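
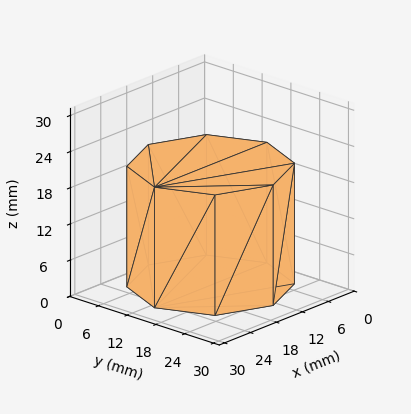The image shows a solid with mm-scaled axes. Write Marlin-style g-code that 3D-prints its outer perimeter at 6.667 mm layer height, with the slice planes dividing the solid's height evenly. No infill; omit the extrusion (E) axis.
Reading the render: the shape is a regular 8-sided prism (a cylinder approximated with 8 flat sides), circumscribed radius ≈ 13 mm, height ≈ 20 mm (dimensions read to the nearest mm from the axis ticks). For the g-code, the solid's height is divided into equal slices at the stated Δz and each level perimeter traced with G1 moves after a G0 lift.

; perimeter-only toolpath
G21 ; units = mm
G90 ; absolute positioning
G28 ; home
; layer 1
G0 Z6.667
G0 X26.000 Y13.000
G1 X22.192 Y22.192
G1 X13.000 Y26.000
G1 X3.808 Y22.192
G1 X0.000 Y13.000
G1 X3.808 Y3.808
G1 X13.000 Y0.000
G1 X22.192 Y3.808
G1 X26.000 Y13.000
; layer 2
G0 Z13.333
G0 X26.000 Y13.000
G1 X22.192 Y22.192
G1 X13.000 Y26.000
G1 X3.808 Y22.192
G1 X0.000 Y13.000
G1 X3.808 Y3.808
G1 X13.000 Y0.000
G1 X22.192 Y3.808
G1 X26.000 Y13.000
; layer 3
G0 Z20.000
G0 X26.000 Y13.000
G1 X22.192 Y22.192
G1 X13.000 Y26.000
G1 X3.808 Y22.192
G1 X0.000 Y13.000
G1 X3.808 Y3.808
G1 X13.000 Y0.000
G1 X22.192 Y3.808
G1 X26.000 Y13.000
M2 ; end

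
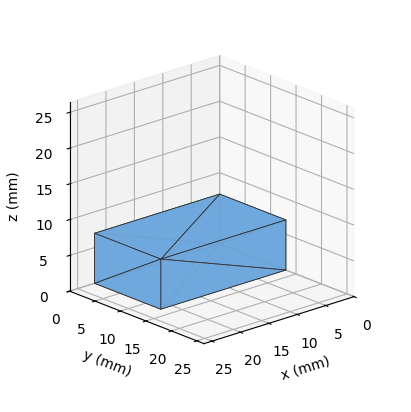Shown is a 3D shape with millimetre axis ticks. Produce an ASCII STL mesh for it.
Reading the render: the shape is a rectangular box, roughly 22 × 13 mm footprint and 7 mm tall (dimensions read to the nearest mm from the axis ticks). For the STL, each face is triangulated and given an outward normal.

solid part
  facet normal 0.0000 0.0000 -1.0000
    outer loop
      vertex 22.000 13.000 0.000
      vertex 22.000 0.000 0.000
      vertex 0.000 0.000 0.000
    endloop
  endfacet
  facet normal 0.0000 0.0000 -1.0000
    outer loop
      vertex 0.000 13.000 0.000
      vertex 22.000 13.000 0.000
      vertex 0.000 0.000 0.000
    endloop
  endfacet
  facet normal 0.0000 0.0000 1.0000
    outer loop
      vertex 0.000 0.000 7.000
      vertex 22.000 0.000 7.000
      vertex 22.000 13.000 7.000
    endloop
  endfacet
  facet normal 0.0000 0.0000 1.0000
    outer loop
      vertex 0.000 0.000 7.000
      vertex 22.000 13.000 7.000
      vertex 0.000 13.000 7.000
    endloop
  endfacet
  facet normal 0.0000 -1.0000 0.0000
    outer loop
      vertex 0.000 0.000 0.000
      vertex 22.000 0.000 0.000
      vertex 22.000 0.000 7.000
    endloop
  endfacet
  facet normal 0.0000 -1.0000 0.0000
    outer loop
      vertex 0.000 0.000 0.000
      vertex 22.000 0.000 7.000
      vertex 0.000 0.000 7.000
    endloop
  endfacet
  facet normal 0.0000 1.0000 0.0000
    outer loop
      vertex 22.000 13.000 7.000
      vertex 22.000 13.000 0.000
      vertex 0.000 13.000 0.000
    endloop
  endfacet
  facet normal 0.0000 1.0000 0.0000
    outer loop
      vertex 0.000 13.000 7.000
      vertex 22.000 13.000 7.000
      vertex 0.000 13.000 0.000
    endloop
  endfacet
  facet normal -1.0000 0.0000 0.0000
    outer loop
      vertex 0.000 13.000 7.000
      vertex 0.000 13.000 0.000
      vertex 0.000 0.000 0.000
    endloop
  endfacet
  facet normal -1.0000 0.0000 0.0000
    outer loop
      vertex 0.000 0.000 7.000
      vertex 0.000 13.000 7.000
      vertex 0.000 0.000 0.000
    endloop
  endfacet
  facet normal 1.0000 0.0000 0.0000
    outer loop
      vertex 22.000 0.000 0.000
      vertex 22.000 13.000 0.000
      vertex 22.000 13.000 7.000
    endloop
  endfacet
  facet normal 1.0000 0.0000 0.0000
    outer loop
      vertex 22.000 0.000 0.000
      vertex 22.000 13.000 7.000
      vertex 22.000 0.000 7.000
    endloop
  endfacet
endsolid part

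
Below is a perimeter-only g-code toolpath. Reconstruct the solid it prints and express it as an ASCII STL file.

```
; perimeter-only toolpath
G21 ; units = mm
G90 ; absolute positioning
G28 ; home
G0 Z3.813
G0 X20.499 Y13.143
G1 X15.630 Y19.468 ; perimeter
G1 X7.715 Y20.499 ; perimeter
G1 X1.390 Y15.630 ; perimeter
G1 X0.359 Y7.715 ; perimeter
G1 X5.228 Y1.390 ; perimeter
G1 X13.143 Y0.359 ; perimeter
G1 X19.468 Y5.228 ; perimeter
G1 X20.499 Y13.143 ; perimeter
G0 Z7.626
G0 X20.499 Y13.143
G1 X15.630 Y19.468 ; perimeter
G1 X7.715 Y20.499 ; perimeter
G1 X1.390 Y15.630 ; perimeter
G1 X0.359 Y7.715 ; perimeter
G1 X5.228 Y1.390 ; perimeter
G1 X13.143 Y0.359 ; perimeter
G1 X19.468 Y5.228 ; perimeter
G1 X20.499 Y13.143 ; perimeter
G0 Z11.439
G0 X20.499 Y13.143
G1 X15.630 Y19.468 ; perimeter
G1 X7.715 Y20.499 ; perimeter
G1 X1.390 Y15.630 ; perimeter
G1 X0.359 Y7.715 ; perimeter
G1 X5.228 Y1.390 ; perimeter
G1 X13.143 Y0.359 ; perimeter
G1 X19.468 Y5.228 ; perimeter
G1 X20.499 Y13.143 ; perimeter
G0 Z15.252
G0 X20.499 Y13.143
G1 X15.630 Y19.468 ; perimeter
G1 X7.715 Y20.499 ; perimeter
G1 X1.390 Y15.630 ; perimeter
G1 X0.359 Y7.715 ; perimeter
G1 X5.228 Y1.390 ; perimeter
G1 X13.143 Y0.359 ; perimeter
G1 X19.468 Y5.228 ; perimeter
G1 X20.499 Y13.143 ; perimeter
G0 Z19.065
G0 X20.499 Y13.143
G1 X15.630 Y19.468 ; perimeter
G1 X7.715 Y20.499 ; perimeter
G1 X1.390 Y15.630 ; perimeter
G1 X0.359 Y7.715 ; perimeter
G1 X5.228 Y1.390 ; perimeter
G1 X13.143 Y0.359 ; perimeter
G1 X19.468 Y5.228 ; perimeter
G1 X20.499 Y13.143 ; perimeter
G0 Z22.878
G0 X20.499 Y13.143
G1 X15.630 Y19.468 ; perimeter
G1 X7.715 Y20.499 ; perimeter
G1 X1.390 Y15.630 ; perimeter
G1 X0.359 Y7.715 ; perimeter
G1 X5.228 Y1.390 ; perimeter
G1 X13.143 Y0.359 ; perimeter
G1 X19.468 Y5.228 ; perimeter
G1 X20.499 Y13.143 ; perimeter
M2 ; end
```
solid part
  facet normal 0.0000 0.0000 -1.0000
    outer loop
      vertex 7.715 20.499 0.000
      vertex 15.630 19.468 0.000
      vertex 20.499 13.143 0.000
    endloop
  endfacet
  facet normal 0.0000 0.0000 -1.0000
    outer loop
      vertex 1.390 15.630 0.000
      vertex 7.715 20.499 0.000
      vertex 20.499 13.143 0.000
    endloop
  endfacet
  facet normal 0.0000 0.0000 -1.0000
    outer loop
      vertex 0.359 7.715 0.000
      vertex 1.390 15.630 0.000
      vertex 20.499 13.143 0.000
    endloop
  endfacet
  facet normal 0.0000 0.0000 -1.0000
    outer loop
      vertex 5.228 1.390 0.000
      vertex 0.359 7.715 0.000
      vertex 20.499 13.143 0.000
    endloop
  endfacet
  facet normal 0.0000 0.0000 -1.0000
    outer loop
      vertex 13.143 0.359 0.000
      vertex 5.228 1.390 0.000
      vertex 20.499 13.143 0.000
    endloop
  endfacet
  facet normal 0.0000 0.0000 -1.0000
    outer loop
      vertex 19.468 5.228 0.000
      vertex 13.143 0.359 0.000
      vertex 20.499 13.143 0.000
    endloop
  endfacet
  facet normal 0.0000 0.0000 1.0000
    outer loop
      vertex 20.499 13.143 22.878
      vertex 15.630 19.468 22.878
      vertex 7.715 20.499 22.878
    endloop
  endfacet
  facet normal 0.0000 0.0000 1.0000
    outer loop
      vertex 20.499 13.143 22.878
      vertex 7.715 20.499 22.878
      vertex 1.390 15.630 22.878
    endloop
  endfacet
  facet normal 0.0000 0.0000 1.0000
    outer loop
      vertex 20.499 13.143 22.878
      vertex 1.390 15.630 22.878
      vertex 0.359 7.715 22.878
    endloop
  endfacet
  facet normal 0.0000 0.0000 1.0000
    outer loop
      vertex 20.499 13.143 22.878
      vertex 0.359 7.715 22.878
      vertex 5.228 1.390 22.878
    endloop
  endfacet
  facet normal 0.0000 0.0000 1.0000
    outer loop
      vertex 20.499 13.143 22.878
      vertex 5.228 1.390 22.878
      vertex 13.143 0.359 22.878
    endloop
  endfacet
  facet normal 0.0000 0.0000 1.0000
    outer loop
      vertex 20.499 13.143 22.878
      vertex 13.143 0.359 22.878
      vertex 19.468 5.228 22.878
    endloop
  endfacet
  facet normal 0.7924 0.6100 0.0000
    outer loop
      vertex 20.499 13.143 0.000
      vertex 15.630 19.468 0.000
      vertex 15.630 19.468 22.878
    endloop
  endfacet
  facet normal 0.7924 0.6100 0.0000
    outer loop
      vertex 20.499 13.143 0.000
      vertex 15.630 19.468 22.878
      vertex 20.499 13.143 22.878
    endloop
  endfacet
  facet normal 0.1292 0.9916 0.0000
    outer loop
      vertex 15.630 19.468 0.000
      vertex 7.715 20.499 0.000
      vertex 7.715 20.499 22.878
    endloop
  endfacet
  facet normal 0.1292 0.9916 0.0000
    outer loop
      vertex 15.630 19.468 0.000
      vertex 7.715 20.499 22.878
      vertex 15.630 19.468 22.878
    endloop
  endfacet
  facet normal -0.6100 0.7924 0.0000
    outer loop
      vertex 7.715 20.499 0.000
      vertex 1.390 15.630 0.000
      vertex 1.390 15.630 22.878
    endloop
  endfacet
  facet normal -0.6100 0.7924 0.0000
    outer loop
      vertex 7.715 20.499 0.000
      vertex 1.390 15.630 22.878
      vertex 7.715 20.499 22.878
    endloop
  endfacet
  facet normal -0.9916 0.1292 0.0000
    outer loop
      vertex 1.390 15.630 0.000
      vertex 0.359 7.715 0.000
      vertex 0.359 7.715 22.878
    endloop
  endfacet
  facet normal -0.9916 0.1292 0.0000
    outer loop
      vertex 1.390 15.630 0.000
      vertex 0.359 7.715 22.878
      vertex 1.390 15.630 22.878
    endloop
  endfacet
  facet normal -0.7924 -0.6100 0.0000
    outer loop
      vertex 0.359 7.715 0.000
      vertex 5.228 1.390 0.000
      vertex 5.228 1.390 22.878
    endloop
  endfacet
  facet normal -0.7924 -0.6100 0.0000
    outer loop
      vertex 0.359 7.715 0.000
      vertex 5.228 1.390 22.878
      vertex 0.359 7.715 22.878
    endloop
  endfacet
  facet normal -0.1292 -0.9916 0.0000
    outer loop
      vertex 5.228 1.390 0.000
      vertex 13.143 0.359 0.000
      vertex 13.143 0.359 22.878
    endloop
  endfacet
  facet normal -0.1292 -0.9916 0.0000
    outer loop
      vertex 5.228 1.390 0.000
      vertex 13.143 0.359 22.878
      vertex 5.228 1.390 22.878
    endloop
  endfacet
  facet normal 0.6100 -0.7924 0.0000
    outer loop
      vertex 13.143 0.359 0.000
      vertex 19.468 5.228 0.000
      vertex 19.468 5.228 22.878
    endloop
  endfacet
  facet normal 0.6100 -0.7924 0.0000
    outer loop
      vertex 13.143 0.359 0.000
      vertex 19.468 5.228 22.878
      vertex 13.143 0.359 22.878
    endloop
  endfacet
  facet normal 0.9916 -0.1292 0.0000
    outer loop
      vertex 19.468 5.228 0.000
      vertex 20.499 13.143 0.000
      vertex 20.499 13.143 22.878
    endloop
  endfacet
  facet normal 0.9916 -0.1292 0.0000
    outer loop
      vertex 19.468 5.228 0.000
      vertex 20.499 13.143 22.878
      vertex 19.468 5.228 22.878
    endloop
  endfacet
endsolid part

The G0 Z moves step by Δz≈3.813 mm. Every layer's G1 loop is the same polygon, so the solid is a straight extrusion of it from z=0 to z≈22.9. Closing with flat bottom and top caps and triangulating gives 28 facets — a regular 8-sided prism (a cylinder approximated with 8 flat sides), circumscribed radius ≈ 10.4 mm, height ≈ 22.9 mm.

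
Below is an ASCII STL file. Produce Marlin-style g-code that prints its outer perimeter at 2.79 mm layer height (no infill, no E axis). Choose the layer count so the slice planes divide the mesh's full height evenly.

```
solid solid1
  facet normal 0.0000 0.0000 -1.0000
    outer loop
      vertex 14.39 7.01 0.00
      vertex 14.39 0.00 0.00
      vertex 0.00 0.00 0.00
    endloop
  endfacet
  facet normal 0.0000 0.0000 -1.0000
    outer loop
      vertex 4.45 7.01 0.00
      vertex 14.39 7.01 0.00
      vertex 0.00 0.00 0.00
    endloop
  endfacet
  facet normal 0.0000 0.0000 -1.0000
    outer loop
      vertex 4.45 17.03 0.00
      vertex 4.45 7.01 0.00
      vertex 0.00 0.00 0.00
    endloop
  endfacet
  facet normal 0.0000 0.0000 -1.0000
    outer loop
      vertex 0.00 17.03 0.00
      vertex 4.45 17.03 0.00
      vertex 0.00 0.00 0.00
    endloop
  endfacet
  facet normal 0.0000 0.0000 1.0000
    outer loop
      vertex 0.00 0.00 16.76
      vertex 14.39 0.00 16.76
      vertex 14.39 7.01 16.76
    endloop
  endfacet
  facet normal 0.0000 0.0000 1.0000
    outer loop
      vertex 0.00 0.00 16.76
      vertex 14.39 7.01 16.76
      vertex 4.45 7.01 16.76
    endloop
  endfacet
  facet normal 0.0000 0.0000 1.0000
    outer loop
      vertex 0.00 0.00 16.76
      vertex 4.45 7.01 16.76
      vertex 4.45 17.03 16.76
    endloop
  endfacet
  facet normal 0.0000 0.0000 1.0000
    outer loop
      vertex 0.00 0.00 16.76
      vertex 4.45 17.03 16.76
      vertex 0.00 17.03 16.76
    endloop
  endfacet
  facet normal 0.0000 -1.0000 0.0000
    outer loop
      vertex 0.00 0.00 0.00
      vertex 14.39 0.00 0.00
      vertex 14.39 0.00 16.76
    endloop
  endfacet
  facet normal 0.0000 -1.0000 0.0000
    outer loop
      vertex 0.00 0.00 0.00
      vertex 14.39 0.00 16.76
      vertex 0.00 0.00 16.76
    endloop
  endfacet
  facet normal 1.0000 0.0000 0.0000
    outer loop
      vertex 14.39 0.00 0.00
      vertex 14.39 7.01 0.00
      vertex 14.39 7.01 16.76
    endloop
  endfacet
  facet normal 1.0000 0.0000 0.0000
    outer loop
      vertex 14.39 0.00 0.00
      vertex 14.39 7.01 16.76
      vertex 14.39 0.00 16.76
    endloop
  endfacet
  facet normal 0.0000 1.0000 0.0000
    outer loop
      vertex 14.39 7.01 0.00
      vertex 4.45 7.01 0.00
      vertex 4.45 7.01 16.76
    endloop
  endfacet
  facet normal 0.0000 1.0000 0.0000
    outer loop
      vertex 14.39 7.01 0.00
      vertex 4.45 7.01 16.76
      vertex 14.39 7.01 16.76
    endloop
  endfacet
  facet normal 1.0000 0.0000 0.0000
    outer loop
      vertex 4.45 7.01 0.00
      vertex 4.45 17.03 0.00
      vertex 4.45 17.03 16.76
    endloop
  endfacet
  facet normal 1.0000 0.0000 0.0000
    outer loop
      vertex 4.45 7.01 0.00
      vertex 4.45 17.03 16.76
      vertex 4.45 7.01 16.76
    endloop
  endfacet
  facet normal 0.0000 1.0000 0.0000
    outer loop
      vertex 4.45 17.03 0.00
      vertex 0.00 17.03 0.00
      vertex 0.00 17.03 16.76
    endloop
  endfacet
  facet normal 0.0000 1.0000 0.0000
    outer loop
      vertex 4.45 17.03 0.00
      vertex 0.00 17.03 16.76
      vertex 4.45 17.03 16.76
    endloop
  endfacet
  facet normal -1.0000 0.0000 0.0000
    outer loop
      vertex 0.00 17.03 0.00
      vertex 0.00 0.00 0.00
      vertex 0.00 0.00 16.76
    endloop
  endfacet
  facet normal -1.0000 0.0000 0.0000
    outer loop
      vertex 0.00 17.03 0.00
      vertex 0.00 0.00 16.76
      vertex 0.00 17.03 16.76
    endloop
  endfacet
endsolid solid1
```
; perimeter-only toolpath
G21 ; units = mm
G90 ; absolute positioning
G28 ; home
; layer 1
G0 Z2.79
G0 X0.00 Y0.00
G1 X14.39 Y0.00
G1 X14.39 Y7.01
G1 X4.45 Y7.01
G1 X4.45 Y17.03
G1 X0.00 Y17.03
G1 X0.00 Y0.00
; layer 2
G0 Z5.59
G0 X0.00 Y0.00
G1 X14.39 Y0.00
G1 X14.39 Y7.01
G1 X4.45 Y7.01
G1 X4.45 Y17.03
G1 X0.00 Y17.03
G1 X0.00 Y0.00
; layer 3
G0 Z8.38
G0 X0.00 Y0.00
G1 X14.39 Y0.00
G1 X14.39 Y7.01
G1 X4.45 Y7.01
G1 X4.45 Y17.03
G1 X0.00 Y17.03
G1 X0.00 Y0.00
; layer 4
G0 Z11.17
G0 X0.00 Y0.00
G1 X14.39 Y0.00
G1 X14.39 Y7.01
G1 X4.45 Y7.01
G1 X4.45 Y17.03
G1 X0.00 Y17.03
G1 X0.00 Y0.00
; layer 5
G0 Z13.97
G0 X0.00 Y0.00
G1 X14.39 Y0.00
G1 X14.39 Y7.01
G1 X4.45 Y7.01
G1 X4.45 Y17.03
G1 X0.00 Y17.03
G1 X0.00 Y0.00
; layer 6
G0 Z16.76
G0 X0.00 Y0.00
G1 X14.39 Y0.00
G1 X14.39 Y7.01
G1 X4.45 Y7.01
G1 X4.45 Y17.03
G1 X0.00 Y17.03
G1 X0.00 Y0.00
M2 ; end

The solid is an L-shaped prism: outer 14.4 × 17 mm, arm thicknesses ≈ 7.01 mm (horizontal) and 4.45 mm (vertical), extruded 16.8 mm in z. Slicing at Δz = 2.79 mm — 6 equal slices spanning the solid's height, so layer i sits at z = i·h/6 — gives 6 non-empty perimeters. Each is a 6-segment closed polygon; G0 lifts to the layer z and rapids to the start vertex, then G1 traces the edges.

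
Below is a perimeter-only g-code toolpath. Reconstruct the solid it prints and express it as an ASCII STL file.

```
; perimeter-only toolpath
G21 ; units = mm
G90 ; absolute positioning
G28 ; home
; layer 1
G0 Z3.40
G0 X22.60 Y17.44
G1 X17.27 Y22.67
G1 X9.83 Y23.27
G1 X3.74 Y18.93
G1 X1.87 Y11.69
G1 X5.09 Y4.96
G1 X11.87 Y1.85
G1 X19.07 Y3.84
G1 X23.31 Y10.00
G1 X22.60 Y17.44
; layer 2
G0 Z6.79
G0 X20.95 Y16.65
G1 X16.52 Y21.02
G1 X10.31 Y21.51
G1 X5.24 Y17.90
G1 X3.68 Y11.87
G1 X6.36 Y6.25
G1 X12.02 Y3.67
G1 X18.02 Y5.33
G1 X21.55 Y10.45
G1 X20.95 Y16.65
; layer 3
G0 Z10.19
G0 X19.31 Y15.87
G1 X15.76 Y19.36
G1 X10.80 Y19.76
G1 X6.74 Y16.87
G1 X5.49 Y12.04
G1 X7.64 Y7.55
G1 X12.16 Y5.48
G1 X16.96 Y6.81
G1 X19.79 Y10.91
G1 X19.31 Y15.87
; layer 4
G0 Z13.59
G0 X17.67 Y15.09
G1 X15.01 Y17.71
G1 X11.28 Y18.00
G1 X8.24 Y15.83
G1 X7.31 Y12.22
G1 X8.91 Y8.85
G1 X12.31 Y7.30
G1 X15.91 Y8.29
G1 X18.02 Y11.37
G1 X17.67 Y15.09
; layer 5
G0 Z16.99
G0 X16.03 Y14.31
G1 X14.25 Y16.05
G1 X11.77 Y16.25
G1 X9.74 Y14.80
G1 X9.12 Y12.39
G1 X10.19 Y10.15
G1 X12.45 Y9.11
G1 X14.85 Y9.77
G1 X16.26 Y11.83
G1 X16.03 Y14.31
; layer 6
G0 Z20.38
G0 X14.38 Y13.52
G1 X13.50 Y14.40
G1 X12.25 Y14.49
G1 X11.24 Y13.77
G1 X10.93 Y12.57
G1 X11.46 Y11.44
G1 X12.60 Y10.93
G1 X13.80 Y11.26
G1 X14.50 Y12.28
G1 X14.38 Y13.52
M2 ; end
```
solid part
  facet normal 0.0000 0.0000 -1.0000
    outer loop
      vertex 9.34 25.02 0.00
      vertex 18.03 24.33 0.00
      vertex 24.24 18.22 0.00
    endloop
  endfacet
  facet normal 0.0000 0.0000 -1.0000
    outer loop
      vertex 2.24 19.96 0.00
      vertex 9.34 25.02 0.00
      vertex 24.24 18.22 0.00
    endloop
  endfacet
  facet normal 0.0000 0.0000 -1.0000
    outer loop
      vertex 0.06 11.52 0.00
      vertex 2.24 19.96 0.00
      vertex 24.24 18.22 0.00
    endloop
  endfacet
  facet normal 0.0000 0.0000 -1.0000
    outer loop
      vertex 3.81 3.66 0.00
      vertex 0.06 11.52 0.00
      vertex 24.24 18.22 0.00
    endloop
  endfacet
  facet normal 0.0000 0.0000 -1.0000
    outer loop
      vertex 11.73 0.04 0.00
      vertex 3.81 3.66 0.00
      vertex 24.24 18.22 0.00
    endloop
  endfacet
  facet normal 0.0000 0.0000 -1.0000
    outer loop
      vertex 20.13 2.36 0.00
      vertex 11.73 0.04 0.00
      vertex 24.24 18.22 0.00
    endloop
  endfacet
  facet normal 0.0000 0.0000 -1.0000
    outer loop
      vertex 25.07 9.54 0.00
      vertex 20.13 2.36 0.00
      vertex 24.24 18.22 0.00
    endloop
  endfacet
  facet normal 0.6264 0.6367 0.4497
    outer loop
      vertex 24.24 18.22 0.00
      vertex 18.03 24.33 0.00
      vertex 12.74 12.74 23.78
    endloop
  endfacet
  facet normal 0.0707 0.8904 0.4497
    outer loop
      vertex 18.03 24.33 0.00
      vertex 9.34 25.02 0.00
      vertex 12.74 12.74 23.78
    endloop
  endfacet
  facet normal -0.5184 0.7274 0.4497
    outer loop
      vertex 9.34 25.02 0.00
      vertex 2.24 19.96 0.00
      vertex 12.74 12.74 23.78
    endloop
  endfacet
  facet normal -0.8648 0.2234 0.4497
    outer loop
      vertex 2.24 19.96 0.00
      vertex 0.06 11.52 0.00
      vertex 12.74 12.74 23.78
    endloop
  endfacet
  facet normal -0.8062 -0.3846 0.4496
    outer loop
      vertex 0.06 11.52 0.00
      vertex 3.81 3.66 0.00
      vertex 12.74 12.74 23.78
    endloop
  endfacet
  facet normal -0.3713 -0.8124 0.4496
    outer loop
      vertex 3.81 3.66 0.00
      vertex 11.73 0.04 0.00
      vertex 12.74 12.74 23.78
    endloop
  endfacet
  facet normal 0.2378 -0.8609 0.4497
    outer loop
      vertex 11.73 0.04 0.00
      vertex 20.13 2.36 0.00
      vertex 12.74 12.74 23.78
    endloop
  endfacet
  facet normal 0.7359 -0.5063 0.4497
    outer loop
      vertex 20.13 2.36 0.00
      vertex 25.07 9.54 0.00
      vertex 12.74 12.74 23.78
    endloop
  endfacet
  facet normal 0.8892 0.0850 0.4496
    outer loop
      vertex 25.07 9.54 0.00
      vertex 24.24 18.22 0.00
      vertex 12.74 12.74 23.78
    endloop
  endfacet
endsolid part

The G0 Z moves step by Δz≈3.40 mm. The G1 loops shrink linearly with z, so the solid tapers from its base footprint up to z≈23.8. Closing with a flat bottom cap and the tapered top and triangulating gives 16 facets — a regular 9-sided pyramid, base circumscribed radius ≈ 12.7 mm, apex at z ≈ 23.8 mm.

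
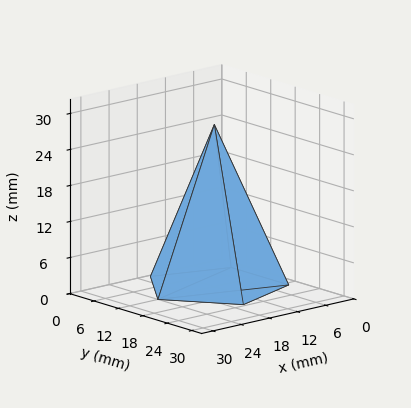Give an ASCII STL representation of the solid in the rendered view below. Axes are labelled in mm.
Reading the render: the shape is a regular 5-sided pyramid, base circumscribed radius ≈ 12 mm, apex at z ≈ 27 mm (dimensions read to the nearest mm from the axis ticks). For the STL, each face is triangulated and given an outward normal.

solid part
  facet normal 0.0000 0.0000 -1.0000
    outer loop
      vertex 2.29 19.05 0.00
      vertex 15.71 23.41 0.00
      vertex 24.00 12.00 0.00
    endloop
  endfacet
  facet normal 0.0000 0.0000 -1.0000
    outer loop
      vertex 2.29 4.95 0.00
      vertex 2.29 19.05 0.00
      vertex 24.00 12.00 0.00
    endloop
  endfacet
  facet normal 0.0000 0.0000 -1.0000
    outer loop
      vertex 15.71 0.59 0.00
      vertex 2.29 4.95 0.00
      vertex 24.00 12.00 0.00
    endloop
  endfacet
  facet normal 0.7613 0.5531 0.3384
    outer loop
      vertex 24.00 12.00 0.00
      vertex 15.71 23.41 0.00
      vertex 12.00 12.00 27.00
    endloop
  endfacet
  facet normal -0.2908 0.8950 0.3383
    outer loop
      vertex 15.71 23.41 0.00
      vertex 2.29 19.05 0.00
      vertex 12.00 12.00 27.00
    endloop
  endfacet
  facet normal -0.9410 0.0000 0.3384
    outer loop
      vertex 2.29 19.05 0.00
      vertex 2.29 4.95 0.00
      vertex 12.00 12.00 27.00
    endloop
  endfacet
  facet normal -0.2908 -0.8950 0.3383
    outer loop
      vertex 2.29 4.95 0.00
      vertex 15.71 0.59 0.00
      vertex 12.00 12.00 27.00
    endloop
  endfacet
  facet normal 0.7613 -0.5531 0.3384
    outer loop
      vertex 15.71 0.59 0.00
      vertex 24.00 12.00 0.00
      vertex 12.00 12.00 27.00
    endloop
  endfacet
endsolid part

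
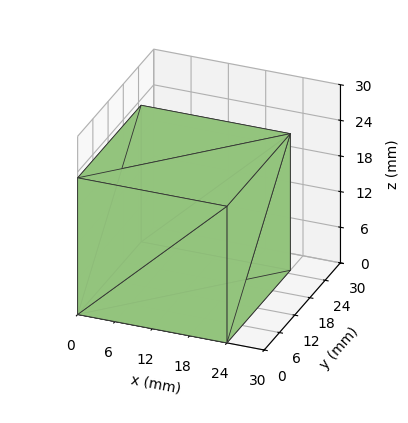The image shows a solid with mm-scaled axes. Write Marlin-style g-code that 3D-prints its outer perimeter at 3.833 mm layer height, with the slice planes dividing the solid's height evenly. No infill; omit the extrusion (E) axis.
Reading the render: the shape is a rectangular box, roughly 24 × 25 mm footprint and 23 mm tall (dimensions read to the nearest mm from the axis ticks). For the g-code, the solid's height is divided into equal slices at the stated Δz and each level perimeter traced with G1 moves after a G0 lift.

; perimeter-only toolpath
G21 ; units = mm
G90 ; absolute positioning
G28 ; home
; layer 1
G0 Z3.833
G0 X0.000 Y0.000
G1 X24.000 Y0.000
G1 X24.000 Y25.000
G1 X0.000 Y25.000
G1 X0.000 Y0.000
; layer 2
G0 Z7.667
G0 X0.000 Y0.000
G1 X24.000 Y0.000
G1 X24.000 Y25.000
G1 X0.000 Y25.000
G1 X0.000 Y0.000
; layer 3
G0 Z11.500
G0 X0.000 Y0.000
G1 X24.000 Y0.000
G1 X24.000 Y25.000
G1 X0.000 Y25.000
G1 X0.000 Y0.000
; layer 4
G0 Z15.333
G0 X0.000 Y0.000
G1 X24.000 Y0.000
G1 X24.000 Y25.000
G1 X0.000 Y25.000
G1 X0.000 Y0.000
; layer 5
G0 Z19.167
G0 X0.000 Y0.000
G1 X24.000 Y0.000
G1 X24.000 Y25.000
G1 X0.000 Y25.000
G1 X0.000 Y0.000
; layer 6
G0 Z23.000
G0 X0.000 Y0.000
G1 X24.000 Y0.000
G1 X24.000 Y25.000
G1 X0.000 Y25.000
G1 X0.000 Y0.000
M2 ; end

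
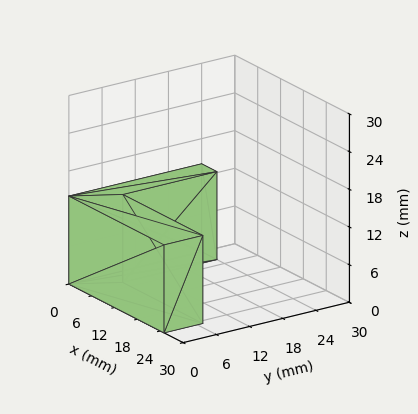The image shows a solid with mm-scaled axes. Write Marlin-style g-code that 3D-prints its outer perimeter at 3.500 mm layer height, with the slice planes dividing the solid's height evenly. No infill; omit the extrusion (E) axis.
Reading the render: the shape is an L-shaped prism: outer 25 × 24 mm, arm thicknesses ≈ 7 mm (horizontal) and 4 mm (vertical), extruded 14 mm in z (dimensions read to the nearest mm from the axis ticks). For the g-code, the solid's height is divided into equal slices at the stated Δz and each level perimeter traced with G1 moves after a G0 lift.

; perimeter-only toolpath
G21 ; units = mm
G90 ; absolute positioning
G28 ; home
; layer 1
G0 Z3.500
G0 X0.000 Y0.000
G1 X25.000 Y0.000
G1 X25.000 Y7.000
G1 X4.000 Y7.000
G1 X4.000 Y24.000
G1 X0.000 Y24.000
G1 X0.000 Y0.000
; layer 2
G0 Z7.000
G0 X0.000 Y0.000
G1 X25.000 Y0.000
G1 X25.000 Y7.000
G1 X4.000 Y7.000
G1 X4.000 Y24.000
G1 X0.000 Y24.000
G1 X0.000 Y0.000
; layer 3
G0 Z10.500
G0 X0.000 Y0.000
G1 X25.000 Y0.000
G1 X25.000 Y7.000
G1 X4.000 Y7.000
G1 X4.000 Y24.000
G1 X0.000 Y24.000
G1 X0.000 Y0.000
; layer 4
G0 Z14.000
G0 X0.000 Y0.000
G1 X25.000 Y0.000
G1 X25.000 Y7.000
G1 X4.000 Y7.000
G1 X4.000 Y24.000
G1 X0.000 Y24.000
G1 X0.000 Y0.000
M2 ; end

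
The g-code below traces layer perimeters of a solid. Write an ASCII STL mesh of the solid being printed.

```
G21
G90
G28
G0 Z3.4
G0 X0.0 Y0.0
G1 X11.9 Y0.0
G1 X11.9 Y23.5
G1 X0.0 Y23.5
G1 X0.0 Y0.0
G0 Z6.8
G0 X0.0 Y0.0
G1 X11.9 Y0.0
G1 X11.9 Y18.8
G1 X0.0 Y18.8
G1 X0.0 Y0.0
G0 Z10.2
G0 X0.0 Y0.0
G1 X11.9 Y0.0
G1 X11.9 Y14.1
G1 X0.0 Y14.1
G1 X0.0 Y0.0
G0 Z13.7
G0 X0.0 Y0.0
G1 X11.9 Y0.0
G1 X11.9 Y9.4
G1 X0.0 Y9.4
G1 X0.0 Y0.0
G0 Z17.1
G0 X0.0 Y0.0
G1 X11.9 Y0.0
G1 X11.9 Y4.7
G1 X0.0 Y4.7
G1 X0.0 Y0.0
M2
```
solid part
  facet normal 0.0000 0.0000 -1.0000
    outer loop
      vertex 11.9 28.2 0.0
      vertex 11.9 0.0 0.0
      vertex 0.0 0.0 0.0
    endloop
  endfacet
  facet normal 0.0000 0.0000 -1.0000
    outer loop
      vertex 0.0 28.2 0.0
      vertex 11.9 28.2 0.0
      vertex 0.0 0.0 0.0
    endloop
  endfacet
  facet normal 0.0000 -1.0000 0.0000
    outer loop
      vertex 0.0 0.0 0.0
      vertex 11.9 0.0 0.0
      vertex 11.9 0.0 20.5
    endloop
  endfacet
  facet normal 0.0000 -1.0000 0.0000
    outer loop
      vertex 0.0 0.0 0.0
      vertex 11.9 0.0 20.5
      vertex 0.0 0.0 20.5
    endloop
  endfacet
  facet normal 0.0000 0.5880 0.8089
    outer loop
      vertex 0.0 0.0 20.5
      vertex 11.9 0.0 20.5
      vertex 11.9 28.2 0.0
    endloop
  endfacet
  facet normal 0.0000 0.5880 0.8089
    outer loop
      vertex 0.0 0.0 20.5
      vertex 11.9 28.2 0.0
      vertex 0.0 28.2 0.0
    endloop
  endfacet
  facet normal -1.0000 0.0000 0.0000
    outer loop
      vertex 0.0 0.0 20.5
      vertex 0.0 28.2 0.0
      vertex 0.0 0.0 0.0
    endloop
  endfacet
  facet normal 1.0000 0.0000 0.0000
    outer loop
      vertex 11.9 0.0 0.0
      vertex 11.9 28.2 0.0
      vertex 11.9 0.0 20.5
    endloop
  endfacet
endsolid part

The G0 Z moves step by Δz≈3.4 mm. The G1 loops shrink linearly with z, so the solid tapers from its base footprint up to z≈20.5. Closing with a flat bottom cap and the tapered top and triangulating gives 8 facets — a wedge (ramp): 11.9 × 28.2 mm base, rising to 20.5 mm along the y=0 edge and sloping linearly to z=0 at y=28.2.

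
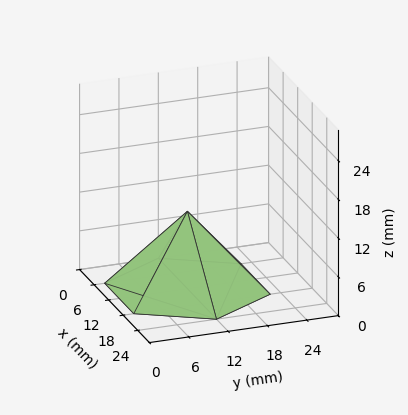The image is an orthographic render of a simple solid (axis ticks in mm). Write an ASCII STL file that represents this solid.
Reading the render: the shape is a regular 6-sided pyramid, base circumscribed radius ≈ 12 mm, apex at z ≈ 12 mm (dimensions read to the nearest mm from the axis ticks). For the STL, each face is triangulated and given an outward normal.

solid part
  facet normal 0.0000 0.0000 -1.0000
    outer loop
      vertex 6.00 22.39 0.00
      vertex 18.00 22.39 0.00
      vertex 24.00 12.00 0.00
    endloop
  endfacet
  facet normal 0.0000 0.0000 -1.0000
    outer loop
      vertex 0.00 12.00 0.00
      vertex 6.00 22.39 0.00
      vertex 24.00 12.00 0.00
    endloop
  endfacet
  facet normal 0.0000 0.0000 -1.0000
    outer loop
      vertex 6.00 1.61 0.00
      vertex 0.00 12.00 0.00
      vertex 24.00 12.00 0.00
    endloop
  endfacet
  facet normal 0.0000 0.0000 -1.0000
    outer loop
      vertex 18.00 1.61 0.00
      vertex 6.00 1.61 0.00
      vertex 24.00 12.00 0.00
    endloop
  endfacet
  facet normal 0.6546 0.3780 0.6546
    outer loop
      vertex 24.00 12.00 0.00
      vertex 18.00 22.39 0.00
      vertex 12.00 12.00 12.00
    endloop
  endfacet
  facet normal 0.0000 0.7560 0.6546
    outer loop
      vertex 18.00 22.39 0.00
      vertex 6.00 22.39 0.00
      vertex 12.00 12.00 12.00
    endloop
  endfacet
  facet normal -0.6546 0.3780 0.6546
    outer loop
      vertex 6.00 22.39 0.00
      vertex 0.00 12.00 0.00
      vertex 12.00 12.00 12.00
    endloop
  endfacet
  facet normal -0.6546 -0.3780 0.6546
    outer loop
      vertex 0.00 12.00 0.00
      vertex 6.00 1.61 0.00
      vertex 12.00 12.00 12.00
    endloop
  endfacet
  facet normal 0.0000 -0.7560 0.6546
    outer loop
      vertex 6.00 1.61 0.00
      vertex 18.00 1.61 0.00
      vertex 12.00 12.00 12.00
    endloop
  endfacet
  facet normal 0.6546 -0.3780 0.6546
    outer loop
      vertex 18.00 1.61 0.00
      vertex 24.00 12.00 0.00
      vertex 12.00 12.00 12.00
    endloop
  endfacet
endsolid part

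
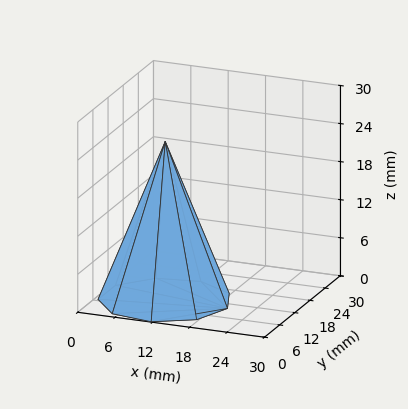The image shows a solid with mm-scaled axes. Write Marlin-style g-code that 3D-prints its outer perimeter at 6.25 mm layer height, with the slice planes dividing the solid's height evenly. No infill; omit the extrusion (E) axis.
Reading the render: the shape is a regular 9-sided pyramid, base circumscribed radius ≈ 10 mm, apex at z ≈ 25 mm (dimensions read to the nearest mm from the axis ticks). For the g-code, the solid's height is divided into equal slices at the stated Δz and each level perimeter traced with G1 moves after a G0 lift.

; perimeter-only toolpath
G21 ; units = mm
G90 ; absolute positioning
G28 ; home
; layer 1
G0 Z6.25
G0 X17.50 Y10.00
G1 X15.75 Y14.82
G1 X11.30 Y17.39
G1 X6.25 Y16.50
G1 X2.95 Y12.56
G1 X2.95 Y7.44
G1 X6.25 Y3.50
G1 X11.30 Y2.61
G1 X15.75 Y5.18
G1 X17.50 Y10.00
; layer 2
G0 Z12.50
G0 X15.00 Y10.00
G1 X13.83 Y13.21
G1 X10.87 Y14.93
G1 X7.50 Y14.33
G1 X5.30 Y11.71
G1 X5.30 Y8.29
G1 X7.50 Y5.67
G1 X10.87 Y5.08
G1 X13.83 Y6.79
G1 X15.00 Y10.00
; layer 3
G0 Z18.75
G0 X12.50 Y10.00
G1 X11.91 Y11.61
G1 X10.44 Y12.46
G1 X8.75 Y12.16
G1 X7.65 Y10.86
G1 X7.65 Y9.14
G1 X8.75 Y7.83
G1 X10.44 Y7.54
G1 X11.91 Y8.39
G1 X12.50 Y10.00
M2 ; end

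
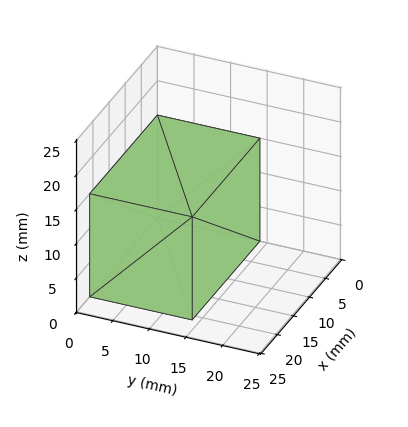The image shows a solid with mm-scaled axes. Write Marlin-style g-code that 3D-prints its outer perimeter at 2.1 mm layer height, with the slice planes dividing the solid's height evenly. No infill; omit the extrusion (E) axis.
Reading the render: the shape is a rectangular box, roughly 21 × 14 mm footprint and 15 mm tall (dimensions read to the nearest mm from the axis ticks). For the g-code, the solid's height is divided into equal slices at the stated Δz and each level perimeter traced with G1 moves after a G0 lift.

; perimeter-only toolpath
G21 ; units = mm
G90 ; absolute positioning
G28 ; home
; layer 1
G0 Z2.1
G0 X0.0 Y0.0
G1 X21.0 Y0.0
G1 X21.0 Y14.0
G1 X0.0 Y14.0
G1 X0.0 Y0.0
; layer 2
G0 Z4.3
G0 X0.0 Y0.0
G1 X21.0 Y0.0
G1 X21.0 Y14.0
G1 X0.0 Y14.0
G1 X0.0 Y0.0
; layer 3
G0 Z6.4
G0 X0.0 Y0.0
G1 X21.0 Y0.0
G1 X21.0 Y14.0
G1 X0.0 Y14.0
G1 X0.0 Y0.0
; layer 4
G0 Z8.6
G0 X0.0 Y0.0
G1 X21.0 Y0.0
G1 X21.0 Y14.0
G1 X0.0 Y14.0
G1 X0.0 Y0.0
; layer 5
G0 Z10.7
G0 X0.0 Y0.0
G1 X21.0 Y0.0
G1 X21.0 Y14.0
G1 X0.0 Y14.0
G1 X0.0 Y0.0
; layer 6
G0 Z12.9
G0 X0.0 Y0.0
G1 X21.0 Y0.0
G1 X21.0 Y14.0
G1 X0.0 Y14.0
G1 X0.0 Y0.0
; layer 7
G0 Z15.0
G0 X0.0 Y0.0
G1 X21.0 Y0.0
G1 X21.0 Y14.0
G1 X0.0 Y14.0
G1 X0.0 Y0.0
M2 ; end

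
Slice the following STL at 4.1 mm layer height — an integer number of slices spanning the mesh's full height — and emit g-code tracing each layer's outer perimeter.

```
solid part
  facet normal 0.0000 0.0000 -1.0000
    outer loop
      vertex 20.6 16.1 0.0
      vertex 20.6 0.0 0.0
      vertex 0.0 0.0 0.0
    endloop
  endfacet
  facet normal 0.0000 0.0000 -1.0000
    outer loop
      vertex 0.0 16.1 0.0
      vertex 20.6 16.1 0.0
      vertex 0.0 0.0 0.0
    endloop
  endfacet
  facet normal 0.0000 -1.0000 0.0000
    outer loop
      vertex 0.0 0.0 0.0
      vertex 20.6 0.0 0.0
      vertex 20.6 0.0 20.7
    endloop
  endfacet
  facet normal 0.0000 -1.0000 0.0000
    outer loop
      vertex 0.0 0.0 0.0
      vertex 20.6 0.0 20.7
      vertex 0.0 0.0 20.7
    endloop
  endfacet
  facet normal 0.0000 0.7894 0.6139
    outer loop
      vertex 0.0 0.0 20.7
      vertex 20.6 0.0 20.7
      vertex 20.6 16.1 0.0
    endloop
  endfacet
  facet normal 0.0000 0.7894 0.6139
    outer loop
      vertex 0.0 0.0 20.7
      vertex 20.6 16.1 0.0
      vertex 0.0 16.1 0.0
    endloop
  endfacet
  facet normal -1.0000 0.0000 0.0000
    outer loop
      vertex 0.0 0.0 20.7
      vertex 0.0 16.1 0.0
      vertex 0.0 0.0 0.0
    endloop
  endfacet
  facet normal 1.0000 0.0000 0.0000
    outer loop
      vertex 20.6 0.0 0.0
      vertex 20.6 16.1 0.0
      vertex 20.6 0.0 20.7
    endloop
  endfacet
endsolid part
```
; perimeter-only toolpath
G21 ; units = mm
G90 ; absolute positioning
G28 ; home
; layer 1
G0 Z4.1
G0 X0.0 Y0.0
G1 X20.6 Y0.0
G1 X20.6 Y12.9
G1 X0.0 Y12.9
G1 X0.0 Y0.0
; layer 2
G0 Z8.3
G0 X0.0 Y0.0
G1 X20.6 Y0.0
G1 X20.6 Y9.7
G1 X0.0 Y9.7
G1 X0.0 Y0.0
; layer 3
G0 Z12.4
G0 X0.0 Y0.0
G1 X20.6 Y0.0
G1 X20.6 Y6.4
G1 X0.0 Y6.4
G1 X0.0 Y0.0
; layer 4
G0 Z16.6
G0 X0.0 Y0.0
G1 X20.6 Y0.0
G1 X20.6 Y3.2
G1 X0.0 Y3.2
G1 X0.0 Y0.0
M2 ; end

The solid is a wedge (ramp): 20.6 × 16.1 mm base, rising to 20.7 mm along the y=0 edge and sloping linearly to z=0 at y=16.1. Slicing at Δz = 4.1 mm — 5 equal slices spanning the solid's height, so layer i sits at z = i·h/5 — gives 4 non-empty perimeters. Each is a 4-segment closed polygon; G0 lifts to the layer z and rapids to the start vertex, then G1 traces the edges. The cross-section shrinks linearly with z (the slice at the apex is degenerate and omitted).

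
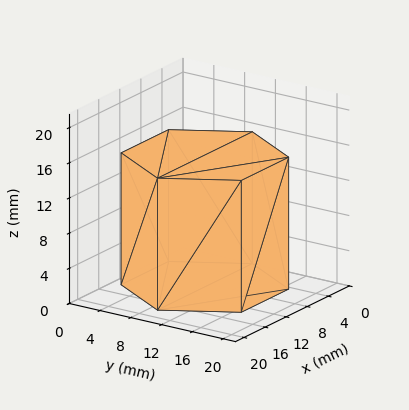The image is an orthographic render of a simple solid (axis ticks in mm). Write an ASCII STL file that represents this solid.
Reading the render: the shape is a regular 6-sided prism (a cylinder approximated with 6 flat sides), circumscribed radius ≈ 9 mm, height ≈ 15 mm (dimensions read to the nearest mm from the axis ticks). For the STL, each face is triangulated and given an outward normal.

solid part
  facet normal 0.0000 0.0000 -1.0000
    outer loop
      vertex 4.5 16.8 0.0
      vertex 13.5 16.8 0.0
      vertex 18.0 9.0 0.0
    endloop
  endfacet
  facet normal 0.0000 0.0000 -1.0000
    outer loop
      vertex 0.0 9.0 0.0
      vertex 4.5 16.8 0.0
      vertex 18.0 9.0 0.0
    endloop
  endfacet
  facet normal 0.0000 0.0000 -1.0000
    outer loop
      vertex 4.5 1.2 0.0
      vertex 0.0 9.0 0.0
      vertex 18.0 9.0 0.0
    endloop
  endfacet
  facet normal 0.0000 0.0000 -1.0000
    outer loop
      vertex 13.5 1.2 0.0
      vertex 4.5 1.2 0.0
      vertex 18.0 9.0 0.0
    endloop
  endfacet
  facet normal 0.0000 0.0000 1.0000
    outer loop
      vertex 18.0 9.0 15.0
      vertex 13.5 16.8 15.0
      vertex 4.5 16.8 15.0
    endloop
  endfacet
  facet normal 0.0000 0.0000 1.0000
    outer loop
      vertex 18.0 9.0 15.0
      vertex 4.5 16.8 15.0
      vertex 0.0 9.0 15.0
    endloop
  endfacet
  facet normal 0.0000 0.0000 1.0000
    outer loop
      vertex 18.0 9.0 15.0
      vertex 0.0 9.0 15.0
      vertex 4.5 1.2 15.0
    endloop
  endfacet
  facet normal 0.0000 0.0000 1.0000
    outer loop
      vertex 18.0 9.0 15.0
      vertex 4.5 1.2 15.0
      vertex 13.5 1.2 15.0
    endloop
  endfacet
  facet normal 0.8662 0.4997 0.0000
    outer loop
      vertex 18.0 9.0 0.0
      vertex 13.5 16.8 0.0
      vertex 13.5 16.8 15.0
    endloop
  endfacet
  facet normal 0.8662 0.4997 0.0000
    outer loop
      vertex 18.0 9.0 0.0
      vertex 13.5 16.8 15.0
      vertex 18.0 9.0 15.0
    endloop
  endfacet
  facet normal 0.0000 1.0000 0.0000
    outer loop
      vertex 13.5 16.8 0.0
      vertex 4.5 16.8 0.0
      vertex 4.5 16.8 15.0
    endloop
  endfacet
  facet normal 0.0000 1.0000 0.0000
    outer loop
      vertex 13.5 16.8 0.0
      vertex 4.5 16.8 15.0
      vertex 13.5 16.8 15.0
    endloop
  endfacet
  facet normal -0.8662 0.4997 0.0000
    outer loop
      vertex 4.5 16.8 0.0
      vertex 0.0 9.0 0.0
      vertex 0.0 9.0 15.0
    endloop
  endfacet
  facet normal -0.8662 0.4997 0.0000
    outer loop
      vertex 4.5 16.8 0.0
      vertex 0.0 9.0 15.0
      vertex 4.5 16.8 15.0
    endloop
  endfacet
  facet normal -0.8662 -0.4997 0.0000
    outer loop
      vertex 0.0 9.0 0.0
      vertex 4.5 1.2 0.0
      vertex 4.5 1.2 15.0
    endloop
  endfacet
  facet normal -0.8662 -0.4997 0.0000
    outer loop
      vertex 0.0 9.0 0.0
      vertex 4.5 1.2 15.0
      vertex 0.0 9.0 15.0
    endloop
  endfacet
  facet normal 0.0000 -1.0000 0.0000
    outer loop
      vertex 4.5 1.2 0.0
      vertex 13.5 1.2 0.0
      vertex 13.5 1.2 15.0
    endloop
  endfacet
  facet normal 0.0000 -1.0000 0.0000
    outer loop
      vertex 4.5 1.2 0.0
      vertex 13.5 1.2 15.0
      vertex 4.5 1.2 15.0
    endloop
  endfacet
  facet normal 0.8662 -0.4997 0.0000
    outer loop
      vertex 13.5 1.2 0.0
      vertex 18.0 9.0 0.0
      vertex 18.0 9.0 15.0
    endloop
  endfacet
  facet normal 0.8662 -0.4997 0.0000
    outer loop
      vertex 13.5 1.2 0.0
      vertex 18.0 9.0 15.0
      vertex 13.5 1.2 15.0
    endloop
  endfacet
endsolid part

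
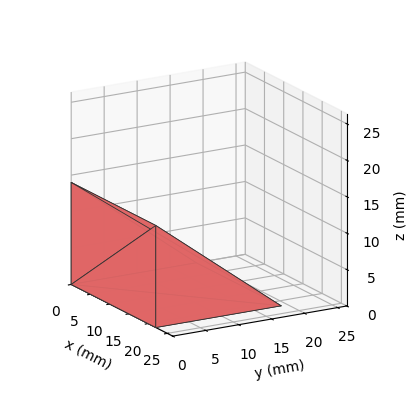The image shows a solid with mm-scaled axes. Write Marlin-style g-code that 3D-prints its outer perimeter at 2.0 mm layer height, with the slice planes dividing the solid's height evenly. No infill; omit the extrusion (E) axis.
Reading the render: the shape is a wedge (ramp): 22 × 19 mm base, rising to 14 mm along the y=0 edge and sloping linearly to z=0 at y=19 (dimensions read to the nearest mm from the axis ticks). For the g-code, the solid's height is divided into equal slices at the stated Δz and each level perimeter traced with G1 moves after a G0 lift.

; perimeter-only toolpath
G21 ; units = mm
G90 ; absolute positioning
G28 ; home
; layer 1
G0 Z2.0
G0 X0.0 Y0.0
G1 X22.0 Y0.0
G1 X22.0 Y16.3
G1 X0.0 Y16.3
G1 X0.0 Y0.0
; layer 2
G0 Z4.0
G0 X0.0 Y0.0
G1 X22.0 Y0.0
G1 X22.0 Y13.6
G1 X0.0 Y13.6
G1 X0.0 Y0.0
; layer 3
G0 Z6.0
G0 X0.0 Y0.0
G1 X22.0 Y0.0
G1 X22.0 Y10.9
G1 X0.0 Y10.9
G1 X0.0 Y0.0
; layer 4
G0 Z8.0
G0 X0.0 Y0.0
G1 X22.0 Y0.0
G1 X22.0 Y8.1
G1 X0.0 Y8.1
G1 X0.0 Y0.0
; layer 5
G0 Z10.0
G0 X0.0 Y0.0
G1 X22.0 Y0.0
G1 X22.0 Y5.4
G1 X0.0 Y5.4
G1 X0.0 Y0.0
; layer 6
G0 Z12.0
G0 X0.0 Y0.0
G1 X22.0 Y0.0
G1 X22.0 Y2.7
G1 X0.0 Y2.7
G1 X0.0 Y0.0
M2 ; end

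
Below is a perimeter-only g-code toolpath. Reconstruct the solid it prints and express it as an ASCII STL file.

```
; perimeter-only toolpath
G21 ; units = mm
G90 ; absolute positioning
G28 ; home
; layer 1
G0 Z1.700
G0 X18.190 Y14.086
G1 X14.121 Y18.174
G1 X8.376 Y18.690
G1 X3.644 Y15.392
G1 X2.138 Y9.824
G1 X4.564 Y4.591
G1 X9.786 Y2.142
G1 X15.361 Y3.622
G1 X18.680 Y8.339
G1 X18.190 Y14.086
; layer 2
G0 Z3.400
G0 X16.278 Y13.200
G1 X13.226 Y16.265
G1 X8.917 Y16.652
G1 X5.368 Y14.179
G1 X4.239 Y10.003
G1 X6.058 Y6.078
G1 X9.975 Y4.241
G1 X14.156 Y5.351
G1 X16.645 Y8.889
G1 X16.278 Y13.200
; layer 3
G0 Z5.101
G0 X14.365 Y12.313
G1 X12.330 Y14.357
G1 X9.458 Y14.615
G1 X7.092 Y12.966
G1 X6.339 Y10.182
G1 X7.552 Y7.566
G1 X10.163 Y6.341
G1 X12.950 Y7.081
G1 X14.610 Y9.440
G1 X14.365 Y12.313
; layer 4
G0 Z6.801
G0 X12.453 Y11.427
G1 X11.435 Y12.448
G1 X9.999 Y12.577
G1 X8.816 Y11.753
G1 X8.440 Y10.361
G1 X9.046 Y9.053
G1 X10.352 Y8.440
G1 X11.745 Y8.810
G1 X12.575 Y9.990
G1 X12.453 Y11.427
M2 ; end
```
solid part
  facet normal 0.0000 0.0000 -1.0000
    outer loop
      vertex 7.835 20.727 0.000
      vertex 15.016 20.082 0.000
      vertex 20.103 14.973 0.000
    endloop
  endfacet
  facet normal 0.0000 0.0000 -1.0000
    outer loop
      vertex 1.920 16.605 0.000
      vertex 7.835 20.727 0.000
      vertex 20.103 14.973 0.000
    endloop
  endfacet
  facet normal 0.0000 0.0000 -1.0000
    outer loop
      vertex 0.038 9.645 0.000
      vertex 1.920 16.605 0.000
      vertex 20.103 14.973 0.000
    endloop
  endfacet
  facet normal 0.0000 0.0000 -1.0000
    outer loop
      vertex 3.070 3.104 0.000
      vertex 0.038 9.645 0.000
      vertex 20.103 14.973 0.000
    endloop
  endfacet
  facet normal 0.0000 0.0000 -1.0000
    outer loop
      vertex 9.598 0.042 0.000
      vertex 3.070 3.104 0.000
      vertex 20.103 14.973 0.000
    endloop
  endfacet
  facet normal 0.0000 0.0000 -1.0000
    outer loop
      vertex 16.566 1.892 0.000
      vertex 9.598 0.042 0.000
      vertex 20.103 14.973 0.000
    endloop
  endfacet
  facet normal 0.0000 0.0000 -1.0000
    outer loop
      vertex 20.715 7.789 0.000
      vertex 16.566 1.892 0.000
      vertex 20.103 14.973 0.000
    endloop
  endfacet
  facet normal 0.4615 0.4595 0.7588
    outer loop
      vertex 20.103 14.973 0.000
      vertex 15.016 20.082 0.000
      vertex 10.540 10.540 8.501
    endloop
  endfacet
  facet normal 0.0583 0.6487 0.7588
    outer loop
      vertex 15.016 20.082 0.000
      vertex 7.835 20.727 0.000
      vertex 10.540 10.540 8.501
    endloop
  endfacet
  facet normal -0.3724 0.5344 0.7588
    outer loop
      vertex 7.835 20.727 0.000
      vertex 1.920 16.605 0.000
      vertex 10.540 10.540 8.501
    endloop
  endfacet
  facet normal -0.6287 0.1700 0.7588
    outer loop
      vertex 1.920 16.605 0.000
      vertex 0.038 9.645 0.000
      vertex 10.540 10.540 8.501
    endloop
  endfacet
  facet normal -0.5909 -0.2739 0.7588
    outer loop
      vertex 0.038 9.645 0.000
      vertex 3.070 3.104 0.000
      vertex 10.540 10.540 8.501
    endloop
  endfacet
  facet normal -0.2766 -0.5897 0.7588
    outer loop
      vertex 3.070 3.104 0.000
      vertex 9.598 0.042 0.000
      vertex 10.540 10.540 8.501
    endloop
  endfacet
  facet normal 0.1671 -0.6295 0.7588
    outer loop
      vertex 9.598 0.042 0.000
      vertex 16.566 1.892 0.000
      vertex 10.540 10.540 8.501
    endloop
  endfacet
  facet normal 0.5327 -0.3748 0.7588
    outer loop
      vertex 16.566 1.892 0.000
      vertex 20.715 7.789 0.000
      vertex 10.540 10.540 8.501
    endloop
  endfacet
  facet normal 0.6489 0.0553 0.7588
    outer loop
      vertex 20.715 7.789 0.000
      vertex 20.103 14.973 0.000
      vertex 10.540 10.540 8.501
    endloop
  endfacet
endsolid part

The G0 Z moves step by Δz≈1.700 mm. The G1 loops shrink linearly with z, so the solid tapers from its base footprint up to z≈8.5. Closing with a flat bottom cap and the tapered top and triangulating gives 16 facets — a regular 9-sided pyramid, base circumscribed radius ≈ 10.5 mm, apex at z ≈ 8.5 mm.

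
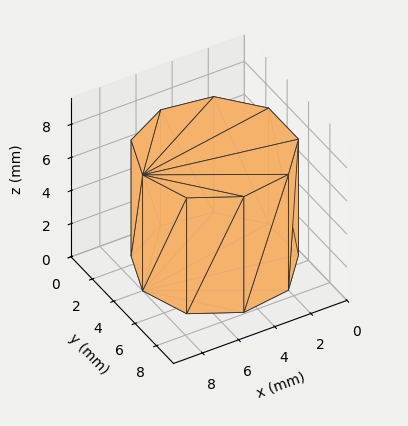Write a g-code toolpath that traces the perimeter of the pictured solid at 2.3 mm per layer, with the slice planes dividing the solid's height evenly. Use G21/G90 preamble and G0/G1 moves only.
Reading the render: the shape is a regular 9-sided prism (a cylinder approximated with 9 flat sides), circumscribed radius ≈ 4 mm, height ≈ 7 mm (dimensions read to the nearest mm from the axis ticks). For the g-code, the solid's height is divided into equal slices at the stated Δz and each level perimeter traced with G1 moves after a G0 lift.

; perimeter-only toolpath
G21 ; units = mm
G90 ; absolute positioning
G28 ; home
; layer 1
G0 Z2.3
G0 X8.0 Y4.0
G1 X7.1 Y6.6
G1 X4.7 Y7.9
G1 X2.0 Y7.5
G1 X0.2 Y5.4
G1 X0.2 Y2.6
G1 X2.0 Y0.5
G1 X4.7 Y0.1
G1 X7.1 Y1.4
G1 X8.0 Y4.0
; layer 2
G0 Z4.7
G0 X8.0 Y4.0
G1 X7.1 Y6.6
G1 X4.7 Y7.9
G1 X2.0 Y7.5
G1 X0.2 Y5.4
G1 X0.2 Y2.6
G1 X2.0 Y0.5
G1 X4.7 Y0.1
G1 X7.1 Y1.4
G1 X8.0 Y4.0
; layer 3
G0 Z7.0
G0 X8.0 Y4.0
G1 X7.1 Y6.6
G1 X4.7 Y7.9
G1 X2.0 Y7.5
G1 X0.2 Y5.4
G1 X0.2 Y2.6
G1 X2.0 Y0.5
G1 X4.7 Y0.1
G1 X7.1 Y1.4
G1 X8.0 Y4.0
M2 ; end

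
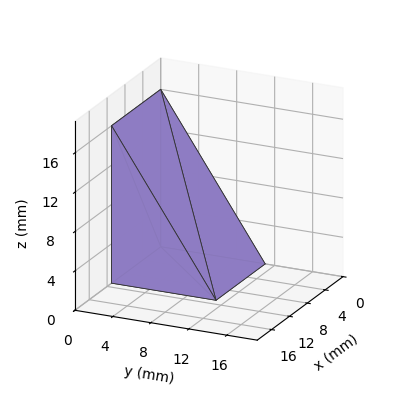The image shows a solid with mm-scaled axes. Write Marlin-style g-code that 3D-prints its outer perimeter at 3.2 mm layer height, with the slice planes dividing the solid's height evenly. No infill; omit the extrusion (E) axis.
Reading the render: the shape is a wedge (ramp): 11 × 11 mm base, rising to 16 mm along the y=0 edge and sloping linearly to z=0 at y=11 (dimensions read to the nearest mm from the axis ticks). For the g-code, the solid's height is divided into equal slices at the stated Δz and each level perimeter traced with G1 moves after a G0 lift.

; perimeter-only toolpath
G21 ; units = mm
G90 ; absolute positioning
G28 ; home
; layer 1
G0 Z3.2
G0 X0.0 Y0.0
G1 X11.0 Y0.0
G1 X11.0 Y8.8
G1 X0.0 Y8.8
G1 X0.0 Y0.0
; layer 2
G0 Z6.4
G0 X0.0 Y0.0
G1 X11.0 Y0.0
G1 X11.0 Y6.6
G1 X0.0 Y6.6
G1 X0.0 Y0.0
; layer 3
G0 Z9.6
G0 X0.0 Y0.0
G1 X11.0 Y0.0
G1 X11.0 Y4.4
G1 X0.0 Y4.4
G1 X0.0 Y0.0
; layer 4
G0 Z12.8
G0 X0.0 Y0.0
G1 X11.0 Y0.0
G1 X11.0 Y2.2
G1 X0.0 Y2.2
G1 X0.0 Y0.0
M2 ; end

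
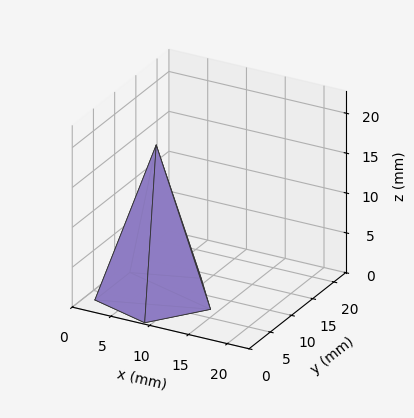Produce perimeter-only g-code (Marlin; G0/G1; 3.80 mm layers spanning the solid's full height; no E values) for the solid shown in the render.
Reading the render: the shape is a regular 5-sided pyramid, base circumscribed radius ≈ 7 mm, apex at z ≈ 19 mm (dimensions read to the nearest mm from the axis ticks). For the g-code, the solid's height is divided into equal slices at the stated Δz and each level perimeter traced with G1 moves after a G0 lift.

; perimeter-only toolpath
G21 ; units = mm
G90 ; absolute positioning
G28 ; home
; layer 1
G0 Z3.80
G0 X12.60 Y7.00
G1 X8.73 Y12.33
G1 X2.47 Y10.29
G1 X2.47 Y3.71
G1 X8.73 Y1.67
G1 X12.60 Y7.00
; layer 2
G0 Z7.60
G0 X11.20 Y7.00
G1 X8.30 Y11.00
G1 X3.60 Y9.47
G1 X3.60 Y4.53
G1 X8.30 Y3.00
G1 X11.20 Y7.00
; layer 3
G0 Z11.40
G0 X9.80 Y7.00
G1 X7.86 Y9.66
G1 X4.74 Y8.64
G1 X4.74 Y5.36
G1 X7.86 Y4.34
G1 X9.80 Y7.00
; layer 4
G0 Z15.20
G0 X8.40 Y7.00
G1 X7.43 Y8.33
G1 X5.87 Y7.82
G1 X5.87 Y6.18
G1 X7.43 Y5.67
G1 X8.40 Y7.00
M2 ; end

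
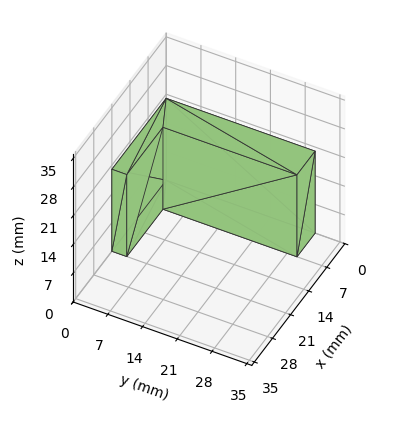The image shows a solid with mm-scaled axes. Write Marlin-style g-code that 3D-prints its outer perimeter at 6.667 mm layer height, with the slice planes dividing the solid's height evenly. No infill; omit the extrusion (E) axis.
Reading the render: the shape is an L-shaped prism: outer 21 × 30 mm, arm thicknesses ≈ 3 mm (horizontal) and 7 mm (vertical), extruded 20 mm in z (dimensions read to the nearest mm from the axis ticks). For the g-code, the solid's height is divided into equal slices at the stated Δz and each level perimeter traced with G1 moves after a G0 lift.

; perimeter-only toolpath
G21 ; units = mm
G90 ; absolute positioning
G28 ; home
; layer 1
G0 Z6.667
G0 X0.000 Y0.000
G1 X21.000 Y0.000
G1 X21.000 Y3.000
G1 X7.000 Y3.000
G1 X7.000 Y30.000
G1 X0.000 Y30.000
G1 X0.000 Y0.000
; layer 2
G0 Z13.333
G0 X0.000 Y0.000
G1 X21.000 Y0.000
G1 X21.000 Y3.000
G1 X7.000 Y3.000
G1 X7.000 Y30.000
G1 X0.000 Y30.000
G1 X0.000 Y0.000
; layer 3
G0 Z20.000
G0 X0.000 Y0.000
G1 X21.000 Y0.000
G1 X21.000 Y3.000
G1 X7.000 Y3.000
G1 X7.000 Y30.000
G1 X0.000 Y30.000
G1 X0.000 Y0.000
M2 ; end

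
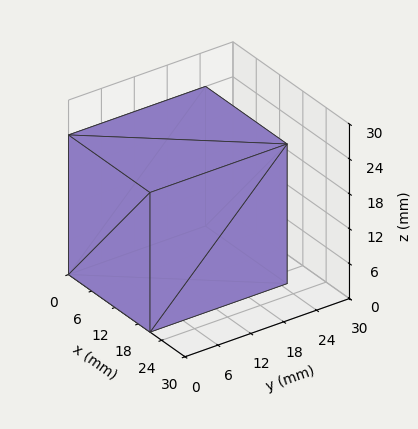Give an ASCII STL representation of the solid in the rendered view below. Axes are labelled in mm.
Reading the render: the shape is a rectangular box, roughly 21 × 25 mm footprint and 24 mm tall (dimensions read to the nearest mm from the axis ticks). For the STL, each face is triangulated and given an outward normal.

solid part
  facet normal 0.0000 0.0000 -1.0000
    outer loop
      vertex 21.0 25.0 0.0
      vertex 21.0 0.0 0.0
      vertex 0.0 0.0 0.0
    endloop
  endfacet
  facet normal 0.0000 0.0000 -1.0000
    outer loop
      vertex 0.0 25.0 0.0
      vertex 21.0 25.0 0.0
      vertex 0.0 0.0 0.0
    endloop
  endfacet
  facet normal 0.0000 0.0000 1.0000
    outer loop
      vertex 0.0 0.0 24.0
      vertex 21.0 0.0 24.0
      vertex 21.0 25.0 24.0
    endloop
  endfacet
  facet normal 0.0000 0.0000 1.0000
    outer loop
      vertex 0.0 0.0 24.0
      vertex 21.0 25.0 24.0
      vertex 0.0 25.0 24.0
    endloop
  endfacet
  facet normal 0.0000 -1.0000 0.0000
    outer loop
      vertex 0.0 0.0 0.0
      vertex 21.0 0.0 0.0
      vertex 21.0 0.0 24.0
    endloop
  endfacet
  facet normal 0.0000 -1.0000 0.0000
    outer loop
      vertex 0.0 0.0 0.0
      vertex 21.0 0.0 24.0
      vertex 0.0 0.0 24.0
    endloop
  endfacet
  facet normal 0.0000 1.0000 0.0000
    outer loop
      vertex 21.0 25.0 24.0
      vertex 21.0 25.0 0.0
      vertex 0.0 25.0 0.0
    endloop
  endfacet
  facet normal 0.0000 1.0000 0.0000
    outer loop
      vertex 0.0 25.0 24.0
      vertex 21.0 25.0 24.0
      vertex 0.0 25.0 0.0
    endloop
  endfacet
  facet normal -1.0000 0.0000 0.0000
    outer loop
      vertex 0.0 25.0 24.0
      vertex 0.0 25.0 0.0
      vertex 0.0 0.0 0.0
    endloop
  endfacet
  facet normal -1.0000 0.0000 0.0000
    outer loop
      vertex 0.0 0.0 24.0
      vertex 0.0 25.0 24.0
      vertex 0.0 0.0 0.0
    endloop
  endfacet
  facet normal 1.0000 0.0000 0.0000
    outer loop
      vertex 21.0 0.0 0.0
      vertex 21.0 25.0 0.0
      vertex 21.0 25.0 24.0
    endloop
  endfacet
  facet normal 1.0000 0.0000 0.0000
    outer loop
      vertex 21.0 0.0 0.0
      vertex 21.0 25.0 24.0
      vertex 21.0 0.0 24.0
    endloop
  endfacet
endsolid part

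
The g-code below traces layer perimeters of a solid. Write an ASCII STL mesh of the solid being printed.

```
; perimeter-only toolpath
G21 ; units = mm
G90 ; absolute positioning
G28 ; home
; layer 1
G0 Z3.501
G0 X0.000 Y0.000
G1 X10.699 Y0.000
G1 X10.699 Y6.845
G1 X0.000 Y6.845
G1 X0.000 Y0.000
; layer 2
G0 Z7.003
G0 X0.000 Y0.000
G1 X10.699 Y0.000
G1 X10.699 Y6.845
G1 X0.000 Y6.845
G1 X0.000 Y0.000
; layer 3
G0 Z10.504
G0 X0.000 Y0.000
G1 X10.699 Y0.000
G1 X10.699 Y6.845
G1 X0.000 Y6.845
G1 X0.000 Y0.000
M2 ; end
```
solid part
  facet normal 0.0000 0.0000 -1.0000
    outer loop
      vertex 10.699 6.845 0.000
      vertex 10.699 0.000 0.000
      vertex 0.000 0.000 0.000
    endloop
  endfacet
  facet normal 0.0000 0.0000 -1.0000
    outer loop
      vertex 0.000 6.845 0.000
      vertex 10.699 6.845 0.000
      vertex 0.000 0.000 0.000
    endloop
  endfacet
  facet normal 0.0000 0.0000 1.0000
    outer loop
      vertex 0.000 0.000 10.504
      vertex 10.699 0.000 10.504
      vertex 10.699 6.845 10.504
    endloop
  endfacet
  facet normal 0.0000 0.0000 1.0000
    outer loop
      vertex 0.000 0.000 10.504
      vertex 10.699 6.845 10.504
      vertex 0.000 6.845 10.504
    endloop
  endfacet
  facet normal 0.0000 -1.0000 0.0000
    outer loop
      vertex 0.000 0.000 0.000
      vertex 10.699 0.000 0.000
      vertex 10.699 0.000 10.504
    endloop
  endfacet
  facet normal 0.0000 -1.0000 0.0000
    outer loop
      vertex 0.000 0.000 0.000
      vertex 10.699 0.000 10.504
      vertex 0.000 0.000 10.504
    endloop
  endfacet
  facet normal 0.0000 1.0000 0.0000
    outer loop
      vertex 10.699 6.845 10.504
      vertex 10.699 6.845 0.000
      vertex 0.000 6.845 0.000
    endloop
  endfacet
  facet normal 0.0000 1.0000 0.0000
    outer loop
      vertex 0.000 6.845 10.504
      vertex 10.699 6.845 10.504
      vertex 0.000 6.845 0.000
    endloop
  endfacet
  facet normal -1.0000 0.0000 0.0000
    outer loop
      vertex 0.000 6.845 10.504
      vertex 0.000 6.845 0.000
      vertex 0.000 0.000 0.000
    endloop
  endfacet
  facet normal -1.0000 0.0000 0.0000
    outer loop
      vertex 0.000 0.000 10.504
      vertex 0.000 6.845 10.504
      vertex 0.000 0.000 0.000
    endloop
  endfacet
  facet normal 1.0000 0.0000 0.0000
    outer loop
      vertex 10.699 0.000 0.000
      vertex 10.699 6.845 0.000
      vertex 10.699 6.845 10.504
    endloop
  endfacet
  facet normal 1.0000 0.0000 0.0000
    outer loop
      vertex 10.699 0.000 0.000
      vertex 10.699 6.845 10.504
      vertex 10.699 0.000 10.504
    endloop
  endfacet
endsolid part

The G0 Z moves step by Δz≈3.501 mm. Every layer's G1 loop is the same polygon, so the solid is a straight extrusion of it from z=0 to z≈10.5. Closing with flat bottom and top caps and triangulating gives 12 facets — a rectangular box, roughly 10.7 × 6.84 mm footprint and 10.5 mm tall.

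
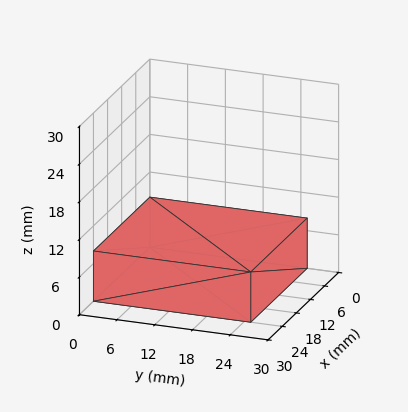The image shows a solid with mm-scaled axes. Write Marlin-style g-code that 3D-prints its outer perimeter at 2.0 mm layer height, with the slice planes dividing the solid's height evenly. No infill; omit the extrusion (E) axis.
Reading the render: the shape is a rectangular box, roughly 24 × 25 mm footprint and 8 mm tall (dimensions read to the nearest mm from the axis ticks). For the g-code, the solid's height is divided into equal slices at the stated Δz and each level perimeter traced with G1 moves after a G0 lift.

; perimeter-only toolpath
G21 ; units = mm
G90 ; absolute positioning
G28 ; home
; layer 1
G0 Z2.0
G0 X0.0 Y0.0
G1 X24.0 Y0.0
G1 X24.0 Y25.0
G1 X0.0 Y25.0
G1 X0.0 Y0.0
; layer 2
G0 Z4.0
G0 X0.0 Y0.0
G1 X24.0 Y0.0
G1 X24.0 Y25.0
G1 X0.0 Y25.0
G1 X0.0 Y0.0
; layer 3
G0 Z6.0
G0 X0.0 Y0.0
G1 X24.0 Y0.0
G1 X24.0 Y25.0
G1 X0.0 Y25.0
G1 X0.0 Y0.0
; layer 4
G0 Z8.0
G0 X0.0 Y0.0
G1 X24.0 Y0.0
G1 X24.0 Y25.0
G1 X0.0 Y25.0
G1 X0.0 Y0.0
M2 ; end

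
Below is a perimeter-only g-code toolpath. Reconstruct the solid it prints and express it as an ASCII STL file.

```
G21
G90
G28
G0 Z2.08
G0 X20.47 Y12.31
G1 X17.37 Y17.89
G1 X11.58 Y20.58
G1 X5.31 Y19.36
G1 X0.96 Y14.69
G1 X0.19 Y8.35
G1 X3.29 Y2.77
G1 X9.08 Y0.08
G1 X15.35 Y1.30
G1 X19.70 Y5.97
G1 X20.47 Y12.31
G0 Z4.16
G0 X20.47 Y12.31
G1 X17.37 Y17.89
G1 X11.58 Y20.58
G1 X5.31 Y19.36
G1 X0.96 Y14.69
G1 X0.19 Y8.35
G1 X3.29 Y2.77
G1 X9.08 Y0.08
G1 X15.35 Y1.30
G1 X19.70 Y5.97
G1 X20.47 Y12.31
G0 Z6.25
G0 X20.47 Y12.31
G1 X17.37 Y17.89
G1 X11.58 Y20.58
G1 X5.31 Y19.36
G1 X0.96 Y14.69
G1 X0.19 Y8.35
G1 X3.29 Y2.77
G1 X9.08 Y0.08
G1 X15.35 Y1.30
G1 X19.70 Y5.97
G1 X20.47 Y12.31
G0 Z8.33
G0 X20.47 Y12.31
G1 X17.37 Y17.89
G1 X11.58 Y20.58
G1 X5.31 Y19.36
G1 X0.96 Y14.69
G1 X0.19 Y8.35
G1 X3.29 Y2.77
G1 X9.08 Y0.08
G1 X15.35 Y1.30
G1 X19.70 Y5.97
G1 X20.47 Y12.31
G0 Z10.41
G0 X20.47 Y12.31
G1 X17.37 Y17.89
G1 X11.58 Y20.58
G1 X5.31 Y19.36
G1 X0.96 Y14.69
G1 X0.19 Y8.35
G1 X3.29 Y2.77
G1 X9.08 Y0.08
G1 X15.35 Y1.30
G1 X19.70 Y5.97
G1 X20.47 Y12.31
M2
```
solid part
  facet normal 0.0000 0.0000 -1.0000
    outer loop
      vertex 11.58 20.58 0.00
      vertex 17.37 17.89 0.00
      vertex 20.47 12.31 0.00
    endloop
  endfacet
  facet normal 0.0000 0.0000 -1.0000
    outer loop
      vertex 5.31 19.36 0.00
      vertex 11.58 20.58 0.00
      vertex 20.47 12.31 0.00
    endloop
  endfacet
  facet normal 0.0000 0.0000 -1.0000
    outer loop
      vertex 0.96 14.69 0.00
      vertex 5.31 19.36 0.00
      vertex 20.47 12.31 0.00
    endloop
  endfacet
  facet normal 0.0000 0.0000 -1.0000
    outer loop
      vertex 0.19 8.35 0.00
      vertex 0.96 14.69 0.00
      vertex 20.47 12.31 0.00
    endloop
  endfacet
  facet normal 0.0000 0.0000 -1.0000
    outer loop
      vertex 3.29 2.77 0.00
      vertex 0.19 8.35 0.00
      vertex 20.47 12.31 0.00
    endloop
  endfacet
  facet normal 0.0000 0.0000 -1.0000
    outer loop
      vertex 9.08 0.08 0.00
      vertex 3.29 2.77 0.00
      vertex 20.47 12.31 0.00
    endloop
  endfacet
  facet normal 0.0000 0.0000 -1.0000
    outer loop
      vertex 15.35 1.30 0.00
      vertex 9.08 0.08 0.00
      vertex 20.47 12.31 0.00
    endloop
  endfacet
  facet normal 0.0000 0.0000 -1.0000
    outer loop
      vertex 19.70 5.97 0.00
      vertex 15.35 1.30 0.00
      vertex 20.47 12.31 0.00
    endloop
  endfacet
  facet normal 0.0000 0.0000 1.0000
    outer loop
      vertex 20.47 12.31 10.41
      vertex 17.37 17.89 10.41
      vertex 11.58 20.58 10.41
    endloop
  endfacet
  facet normal 0.0000 0.0000 1.0000
    outer loop
      vertex 20.47 12.31 10.41
      vertex 11.58 20.58 10.41
      vertex 5.31 19.36 10.41
    endloop
  endfacet
  facet normal 0.0000 0.0000 1.0000
    outer loop
      vertex 20.47 12.31 10.41
      vertex 5.31 19.36 10.41
      vertex 0.96 14.69 10.41
    endloop
  endfacet
  facet normal 0.0000 0.0000 1.0000
    outer loop
      vertex 20.47 12.31 10.41
      vertex 0.96 14.69 10.41
      vertex 0.19 8.35 10.41
    endloop
  endfacet
  facet normal 0.0000 0.0000 1.0000
    outer loop
      vertex 20.47 12.31 10.41
      vertex 0.19 8.35 10.41
      vertex 3.29 2.77 10.41
    endloop
  endfacet
  facet normal 0.0000 0.0000 1.0000
    outer loop
      vertex 20.47 12.31 10.41
      vertex 3.29 2.77 10.41
      vertex 9.08 0.08 10.41
    endloop
  endfacet
  facet normal 0.0000 0.0000 1.0000
    outer loop
      vertex 20.47 12.31 10.41
      vertex 9.08 0.08 10.41
      vertex 15.35 1.30 10.41
    endloop
  endfacet
  facet normal 0.0000 0.0000 1.0000
    outer loop
      vertex 20.47 12.31 10.41
      vertex 15.35 1.30 10.41
      vertex 19.70 5.97 10.41
    endloop
  endfacet
  facet normal 0.8742 0.4856 0.0000
    outer loop
      vertex 20.47 12.31 0.00
      vertex 17.37 17.89 0.00
      vertex 17.37 17.89 10.41
    endloop
  endfacet
  facet normal 0.8742 0.4856 0.0000
    outer loop
      vertex 20.47 12.31 0.00
      vertex 17.37 17.89 10.41
      vertex 20.47 12.31 10.41
    endloop
  endfacet
  facet normal 0.4213 0.9069 0.0000
    outer loop
      vertex 17.37 17.89 0.00
      vertex 11.58 20.58 0.00
      vertex 11.58 20.58 10.41
    endloop
  endfacet
  facet normal 0.4213 0.9069 0.0000
    outer loop
      vertex 17.37 17.89 0.00
      vertex 11.58 20.58 10.41
      vertex 17.37 17.89 10.41
    endloop
  endfacet
  facet normal -0.1910 0.9816 0.0000
    outer loop
      vertex 11.58 20.58 0.00
      vertex 5.31 19.36 0.00
      vertex 5.31 19.36 10.41
    endloop
  endfacet
  facet normal -0.1910 0.9816 0.0000
    outer loop
      vertex 11.58 20.58 0.00
      vertex 5.31 19.36 10.41
      vertex 11.58 20.58 10.41
    endloop
  endfacet
  facet normal -0.7317 0.6816 0.0000
    outer loop
      vertex 5.31 19.36 0.00
      vertex 0.96 14.69 0.00
      vertex 0.96 14.69 10.41
    endloop
  endfacet
  facet normal -0.7317 0.6816 0.0000
    outer loop
      vertex 5.31 19.36 0.00
      vertex 0.96 14.69 10.41
      vertex 5.31 19.36 10.41
    endloop
  endfacet
  facet normal -0.9927 0.1206 0.0000
    outer loop
      vertex 0.96 14.69 0.00
      vertex 0.19 8.35 0.00
      vertex 0.19 8.35 10.41
    endloop
  endfacet
  facet normal -0.9927 0.1206 0.0000
    outer loop
      vertex 0.96 14.69 0.00
      vertex 0.19 8.35 10.41
      vertex 0.96 14.69 10.41
    endloop
  endfacet
  facet normal -0.8742 -0.4856 0.0000
    outer loop
      vertex 0.19 8.35 0.00
      vertex 3.29 2.77 0.00
      vertex 3.29 2.77 10.41
    endloop
  endfacet
  facet normal -0.8742 -0.4856 0.0000
    outer loop
      vertex 0.19 8.35 0.00
      vertex 3.29 2.77 10.41
      vertex 0.19 8.35 10.41
    endloop
  endfacet
  facet normal -0.4213 -0.9069 0.0000
    outer loop
      vertex 3.29 2.77 0.00
      vertex 9.08 0.08 0.00
      vertex 9.08 0.08 10.41
    endloop
  endfacet
  facet normal -0.4213 -0.9069 0.0000
    outer loop
      vertex 3.29 2.77 0.00
      vertex 9.08 0.08 10.41
      vertex 3.29 2.77 10.41
    endloop
  endfacet
  facet normal 0.1910 -0.9816 0.0000
    outer loop
      vertex 9.08 0.08 0.00
      vertex 15.35 1.30 0.00
      vertex 15.35 1.30 10.41
    endloop
  endfacet
  facet normal 0.1910 -0.9816 0.0000
    outer loop
      vertex 9.08 0.08 0.00
      vertex 15.35 1.30 10.41
      vertex 9.08 0.08 10.41
    endloop
  endfacet
  facet normal 0.7317 -0.6816 0.0000
    outer loop
      vertex 15.35 1.30 0.00
      vertex 19.70 5.97 0.00
      vertex 19.70 5.97 10.41
    endloop
  endfacet
  facet normal 0.7317 -0.6816 0.0000
    outer loop
      vertex 15.35 1.30 0.00
      vertex 19.70 5.97 10.41
      vertex 15.35 1.30 10.41
    endloop
  endfacet
  facet normal 0.9927 -0.1206 0.0000
    outer loop
      vertex 19.70 5.97 0.00
      vertex 20.47 12.31 0.00
      vertex 20.47 12.31 10.41
    endloop
  endfacet
  facet normal 0.9927 -0.1206 0.0000
    outer loop
      vertex 19.70 5.97 0.00
      vertex 20.47 12.31 10.41
      vertex 19.70 5.97 10.41
    endloop
  endfacet
endsolid part

The G0 Z moves step by Δz≈2.08 mm. Every layer's G1 loop is the same polygon, so the solid is a straight extrusion of it from z=0 to z≈10.4. Closing with flat bottom and top caps and triangulating gives 36 facets — a regular 10-sided prism (a cylinder approximated with 10 flat sides), circumscribed radius ≈ 10.3 mm, height ≈ 10.4 mm.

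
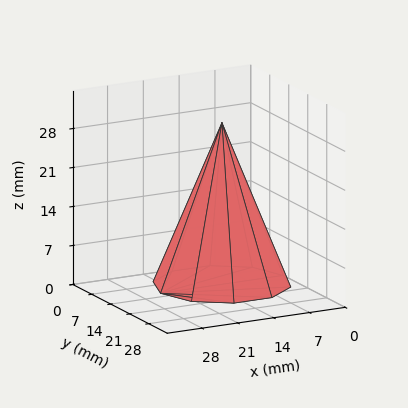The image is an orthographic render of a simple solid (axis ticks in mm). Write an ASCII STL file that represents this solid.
Reading the render: the shape is a regular 10-sided pyramid, base circumscribed radius ≈ 12 mm, apex at z ≈ 29 mm (dimensions read to the nearest mm from the axis ticks). For the STL, each face is triangulated and given an outward normal.

solid part
  facet normal 0.0000 0.0000 -1.0000
    outer loop
      vertex 15.708 23.413 0.000
      vertex 21.708 19.053 0.000
      vertex 24.000 12.000 0.000
    endloop
  endfacet
  facet normal 0.0000 0.0000 -1.0000
    outer loop
      vertex 8.292 23.413 0.000
      vertex 15.708 23.413 0.000
      vertex 24.000 12.000 0.000
    endloop
  endfacet
  facet normal 0.0000 0.0000 -1.0000
    outer loop
      vertex 2.292 19.053 0.000
      vertex 8.292 23.413 0.000
      vertex 24.000 12.000 0.000
    endloop
  endfacet
  facet normal 0.0000 0.0000 -1.0000
    outer loop
      vertex 0.000 12.000 0.000
      vertex 2.292 19.053 0.000
      vertex 24.000 12.000 0.000
    endloop
  endfacet
  facet normal 0.0000 0.0000 -1.0000
    outer loop
      vertex 2.292 4.947 0.000
      vertex 0.000 12.000 0.000
      vertex 24.000 12.000 0.000
    endloop
  endfacet
  facet normal 0.0000 0.0000 -1.0000
    outer loop
      vertex 8.292 0.587 0.000
      vertex 2.292 4.947 0.000
      vertex 24.000 12.000 0.000
    endloop
  endfacet
  facet normal 0.0000 0.0000 -1.0000
    outer loop
      vertex 15.708 0.587 0.000
      vertex 8.292 0.587 0.000
      vertex 24.000 12.000 0.000
    endloop
  endfacet
  facet normal 0.0000 0.0000 -1.0000
    outer loop
      vertex 21.708 4.947 0.000
      vertex 15.708 0.587 0.000
      vertex 24.000 12.000 0.000
    endloop
  endfacet
  facet normal 0.8850 0.2876 0.3662
    outer loop
      vertex 24.000 12.000 0.000
      vertex 21.708 19.053 0.000
      vertex 12.000 12.000 29.000
    endloop
  endfacet
  facet normal 0.5470 0.7528 0.3662
    outer loop
      vertex 21.708 19.053 0.000
      vertex 15.708 23.413 0.000
      vertex 12.000 12.000 29.000
    endloop
  endfacet
  facet normal 0.0000 0.9305 0.3662
    outer loop
      vertex 15.708 23.413 0.000
      vertex 8.292 23.413 0.000
      vertex 12.000 12.000 29.000
    endloop
  endfacet
  facet normal -0.5470 0.7528 0.3662
    outer loop
      vertex 8.292 23.413 0.000
      vertex 2.292 19.053 0.000
      vertex 12.000 12.000 29.000
    endloop
  endfacet
  facet normal -0.8850 0.2876 0.3662
    outer loop
      vertex 2.292 19.053 0.000
      vertex 0.000 12.000 0.000
      vertex 12.000 12.000 29.000
    endloop
  endfacet
  facet normal -0.8850 -0.2876 0.3662
    outer loop
      vertex 0.000 12.000 0.000
      vertex 2.292 4.947 0.000
      vertex 12.000 12.000 29.000
    endloop
  endfacet
  facet normal -0.5470 -0.7528 0.3662
    outer loop
      vertex 2.292 4.947 0.000
      vertex 8.292 0.587 0.000
      vertex 12.000 12.000 29.000
    endloop
  endfacet
  facet normal 0.0000 -0.9305 0.3662
    outer loop
      vertex 8.292 0.587 0.000
      vertex 15.708 0.587 0.000
      vertex 12.000 12.000 29.000
    endloop
  endfacet
  facet normal 0.5470 -0.7528 0.3662
    outer loop
      vertex 15.708 0.587 0.000
      vertex 21.708 4.947 0.000
      vertex 12.000 12.000 29.000
    endloop
  endfacet
  facet normal 0.8850 -0.2876 0.3662
    outer loop
      vertex 21.708 4.947 0.000
      vertex 24.000 12.000 0.000
      vertex 12.000 12.000 29.000
    endloop
  endfacet
endsolid part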